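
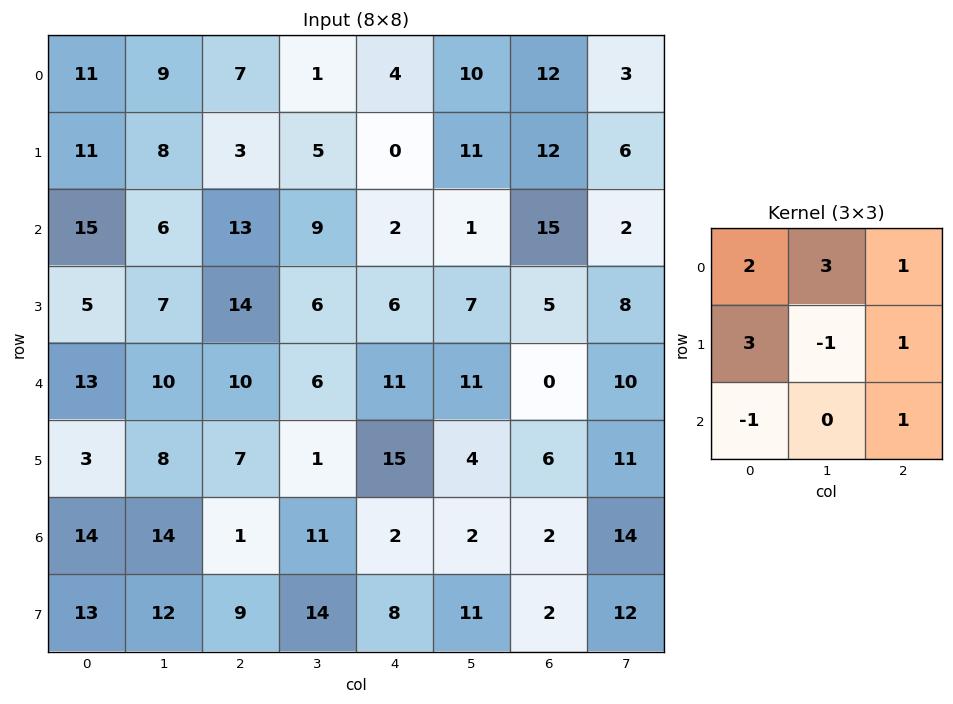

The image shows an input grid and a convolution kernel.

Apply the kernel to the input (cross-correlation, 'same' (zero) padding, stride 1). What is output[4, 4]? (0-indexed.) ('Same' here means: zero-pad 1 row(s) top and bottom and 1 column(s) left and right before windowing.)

58

The receptive field on the zero-padded input at this output position is [6 6 7 / 6 11 11 / 1 15 4]. Elementwise product with the kernel and sum: 6·2 + 6·3 + 7·1 + 6·3 + 11·-1 + 11·1 + 1·-1 + 4·1.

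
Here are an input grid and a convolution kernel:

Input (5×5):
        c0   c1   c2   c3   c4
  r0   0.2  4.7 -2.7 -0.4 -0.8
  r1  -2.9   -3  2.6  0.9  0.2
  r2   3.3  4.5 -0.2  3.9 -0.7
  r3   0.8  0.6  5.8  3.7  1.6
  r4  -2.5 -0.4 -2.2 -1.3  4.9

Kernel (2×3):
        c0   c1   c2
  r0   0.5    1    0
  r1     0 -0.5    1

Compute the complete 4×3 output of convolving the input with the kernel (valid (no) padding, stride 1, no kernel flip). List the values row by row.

Output[0,0]: The receptive field on the input at this output position is [0.2 4.7 -2.7 / -2.9 -3 2.6]. Elementwise product with the kernel and sum: 0.2·0.5 + 4.7·1 + -3·-0.5 + 2.6·1.
Output[0,1]: The receptive field on the input at this output position is [4.7 -2.7 -0.4 / -3 2.6 0.9]. Elementwise product with the kernel and sum: 4.7·0.5 + -2.7·1 + 2.6·-0.5 + 0.9·1.

8.9 -0.75 -2
-6.9 5.1 -0.45
11.65 2.85 3.55
-1 5.9 12.15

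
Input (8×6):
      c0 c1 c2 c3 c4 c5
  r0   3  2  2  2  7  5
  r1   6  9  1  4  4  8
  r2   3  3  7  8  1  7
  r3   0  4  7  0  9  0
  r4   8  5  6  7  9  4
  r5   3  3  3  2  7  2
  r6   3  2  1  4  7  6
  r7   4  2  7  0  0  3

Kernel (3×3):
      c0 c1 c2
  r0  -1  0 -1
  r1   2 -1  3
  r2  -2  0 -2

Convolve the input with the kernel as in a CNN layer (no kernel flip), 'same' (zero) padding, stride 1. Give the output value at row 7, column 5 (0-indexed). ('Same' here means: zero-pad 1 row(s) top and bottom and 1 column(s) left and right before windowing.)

-10

The receptive field on the zero-padded input at this output position is [7 6 0 / 0 3 0 / 0 0 0]. Elementwise product with the kernel and sum: 7·-1 + 0·-1 + 0·2 + 3·-1 + 0·3 + 0·-2 + 0·-2.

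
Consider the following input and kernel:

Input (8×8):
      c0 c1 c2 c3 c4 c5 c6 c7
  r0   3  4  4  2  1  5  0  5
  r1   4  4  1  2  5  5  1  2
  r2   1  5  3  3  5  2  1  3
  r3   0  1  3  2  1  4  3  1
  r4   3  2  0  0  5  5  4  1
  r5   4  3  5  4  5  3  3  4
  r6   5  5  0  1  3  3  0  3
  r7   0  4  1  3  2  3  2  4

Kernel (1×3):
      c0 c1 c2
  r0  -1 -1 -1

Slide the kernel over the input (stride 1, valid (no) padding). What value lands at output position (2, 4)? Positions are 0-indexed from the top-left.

-8

The receptive field on the input at this output position is [5 2 1]. Elementwise product with the kernel and sum: 5·-1 + 2·-1 + 1·-1.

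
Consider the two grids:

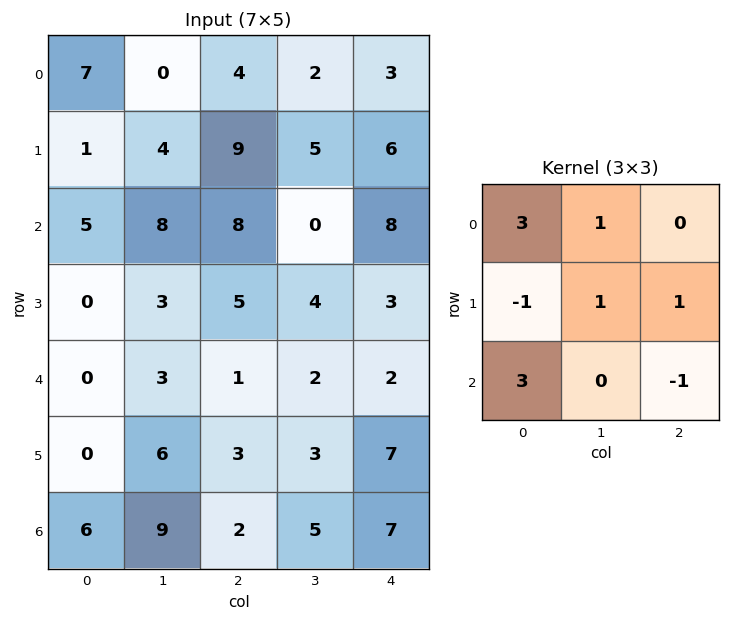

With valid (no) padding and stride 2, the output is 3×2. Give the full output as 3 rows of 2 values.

40 32
30 27
28 11

Output[0,0]: The receptive field on the input at this output position is [7 0 4 / 1 4 9 / 5 8 8]. Elementwise product with the kernel and sum: 7·3 + 0·1 + 1·-1 + 4·1 + 9·1 + 5·3 + 8·-1.
Output[0,1]: The receptive field on the input at this output position is [4 2 3 / 9 5 6 / 8 0 8]. Elementwise product with the kernel and sum: 4·3 + 2·1 + 9·-1 + 5·1 + 6·1 + 8·3 + 8·-1.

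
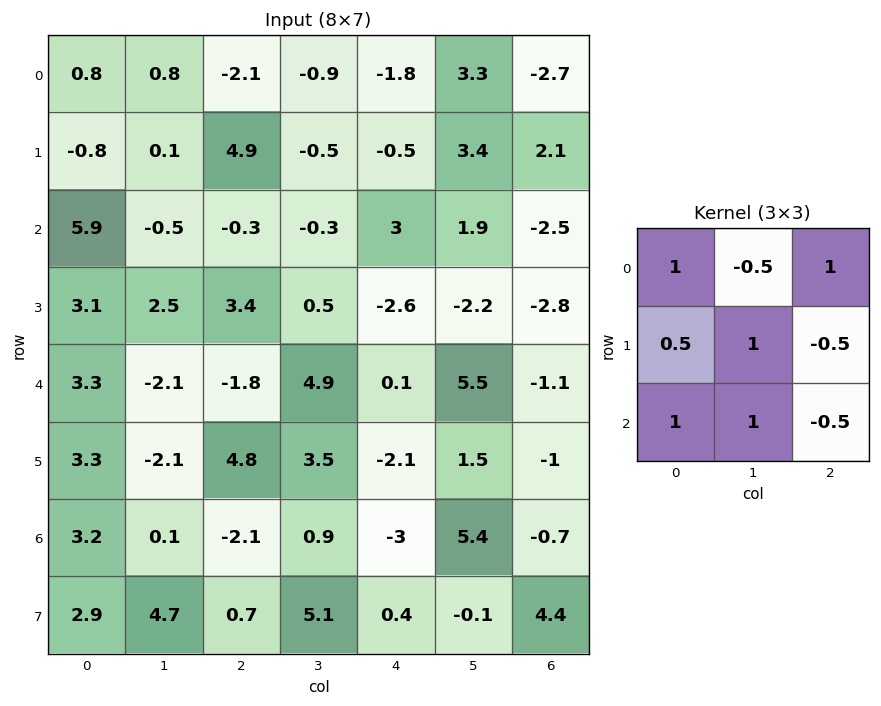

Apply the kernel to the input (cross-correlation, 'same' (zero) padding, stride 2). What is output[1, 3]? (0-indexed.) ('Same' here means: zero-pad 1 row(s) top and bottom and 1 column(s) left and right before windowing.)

The receptive field on the zero-padded input at this output position is [3.4 2.1 0 / 1.9 -2.5 0 / -2.2 -2.8 0]. Elementwise product with the kernel and sum: 3.4·1 + 2.1·-0.5 + 0·1 + 1.9·0.5 + -2.5·1 + 0·-0.5 + -2.2·1 + -2.8·1 + 0·-0.5.

-4.2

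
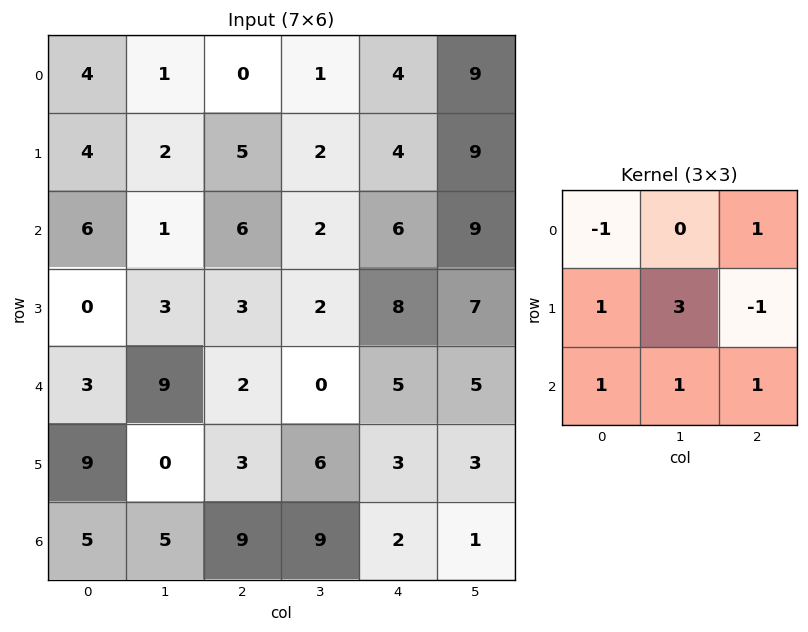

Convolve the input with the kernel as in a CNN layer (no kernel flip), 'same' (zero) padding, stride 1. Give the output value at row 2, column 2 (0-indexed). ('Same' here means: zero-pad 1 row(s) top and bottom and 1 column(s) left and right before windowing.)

25

The receptive field on the zero-padded input at this output position is [2 5 2 / 1 6 2 / 3 3 2]. Elementwise product with the kernel and sum: 2·-1 + 2·1 + 1·1 + 6·3 + 2·-1 + 3·1 + 3·1 + 2·1.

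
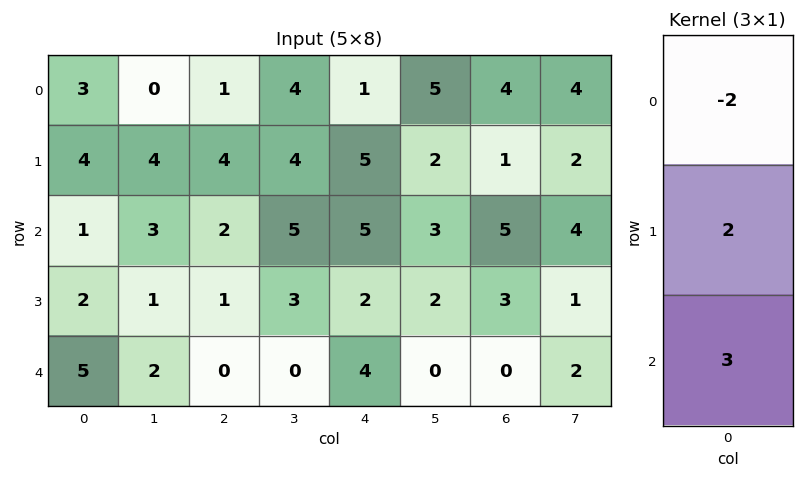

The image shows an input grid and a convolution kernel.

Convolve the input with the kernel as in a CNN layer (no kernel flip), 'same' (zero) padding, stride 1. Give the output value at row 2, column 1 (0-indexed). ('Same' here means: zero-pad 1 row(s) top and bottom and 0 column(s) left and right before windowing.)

1

The receptive field on the zero-padded input at this output position is [4 / 3 / 1]. Elementwise product with the kernel and sum: 4·-2 + 3·2 + 1·3.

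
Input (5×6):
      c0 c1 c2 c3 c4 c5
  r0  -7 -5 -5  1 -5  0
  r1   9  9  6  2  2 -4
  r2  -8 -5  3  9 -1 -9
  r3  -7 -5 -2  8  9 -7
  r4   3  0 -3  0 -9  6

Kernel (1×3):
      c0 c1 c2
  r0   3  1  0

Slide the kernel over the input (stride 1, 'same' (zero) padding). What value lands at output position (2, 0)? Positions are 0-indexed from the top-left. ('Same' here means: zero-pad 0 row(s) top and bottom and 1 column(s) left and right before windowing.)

-8

The receptive field on the zero-padded input at this output position is [0 -8 -5]. Elementwise product with the kernel and sum: 0·3 + -8·1.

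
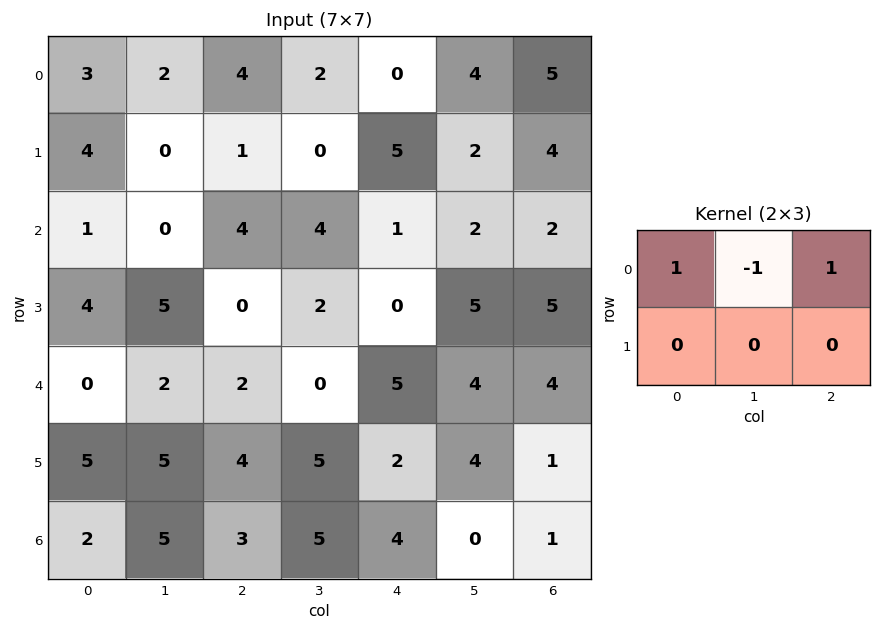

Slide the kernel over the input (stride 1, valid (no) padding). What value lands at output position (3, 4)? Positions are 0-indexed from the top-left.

0

The receptive field on the input at this output position is [0 5 5 / 5 4 4]. Elementwise product with the kernel and sum: 0·1 + 5·-1 + 5·1.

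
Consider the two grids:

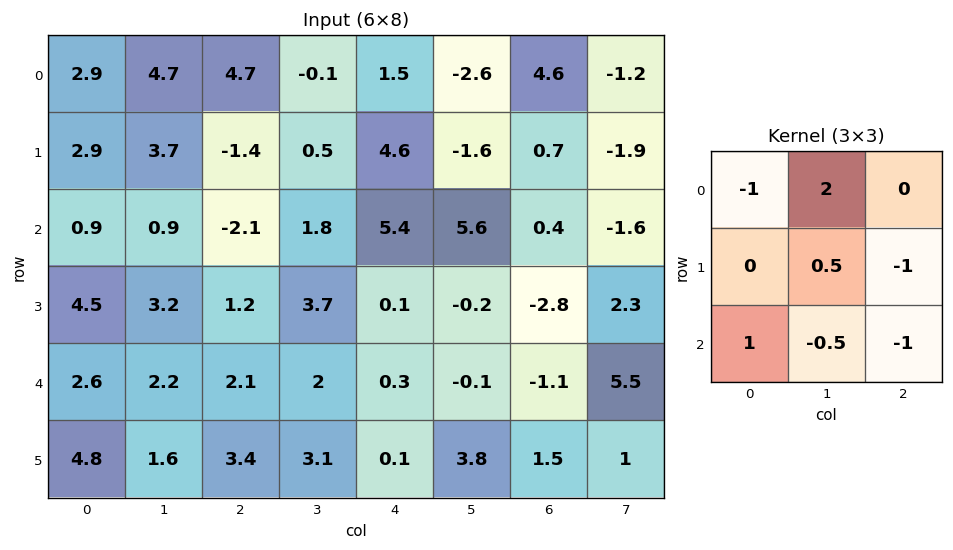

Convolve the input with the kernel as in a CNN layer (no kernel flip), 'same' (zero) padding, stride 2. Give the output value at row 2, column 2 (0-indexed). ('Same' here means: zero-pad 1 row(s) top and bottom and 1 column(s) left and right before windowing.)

-4

The receptive field on the zero-padded input at this output position is [3.7 0.1 -0.2 / 2 0.3 -0.1 / 3.1 0.1 3.8]. Elementwise product with the kernel and sum: 3.7·-1 + 0.1·2 + 0.3·0.5 + -0.1·-1 + 3.1·1 + 0.1·-0.5 + 3.8·-1.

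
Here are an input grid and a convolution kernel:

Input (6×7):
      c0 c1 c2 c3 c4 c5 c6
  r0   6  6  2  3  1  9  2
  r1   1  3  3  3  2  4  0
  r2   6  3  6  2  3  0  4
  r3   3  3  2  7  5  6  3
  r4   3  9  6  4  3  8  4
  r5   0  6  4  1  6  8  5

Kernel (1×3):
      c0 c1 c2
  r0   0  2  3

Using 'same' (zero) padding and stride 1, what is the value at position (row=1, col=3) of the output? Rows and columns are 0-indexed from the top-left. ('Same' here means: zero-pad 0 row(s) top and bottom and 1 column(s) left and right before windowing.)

12

The receptive field on the zero-padded input at this output position is [3 3 2]. Elementwise product with the kernel and sum: 3·2 + 2·3.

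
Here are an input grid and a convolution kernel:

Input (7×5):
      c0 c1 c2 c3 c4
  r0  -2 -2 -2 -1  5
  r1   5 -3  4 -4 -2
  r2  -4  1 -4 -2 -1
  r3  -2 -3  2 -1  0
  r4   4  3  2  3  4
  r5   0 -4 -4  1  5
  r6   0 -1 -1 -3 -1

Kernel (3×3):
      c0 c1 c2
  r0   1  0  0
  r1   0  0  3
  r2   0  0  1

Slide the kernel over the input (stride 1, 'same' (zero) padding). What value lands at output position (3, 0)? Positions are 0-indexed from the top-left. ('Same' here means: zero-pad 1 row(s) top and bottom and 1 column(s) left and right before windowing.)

The receptive field on the zero-padded input at this output position is [0 -4 1 / 0 -2 -3 / 0 4 3]. Elementwise product with the kernel and sum: 0·1 + -3·3 + 3·1.

-6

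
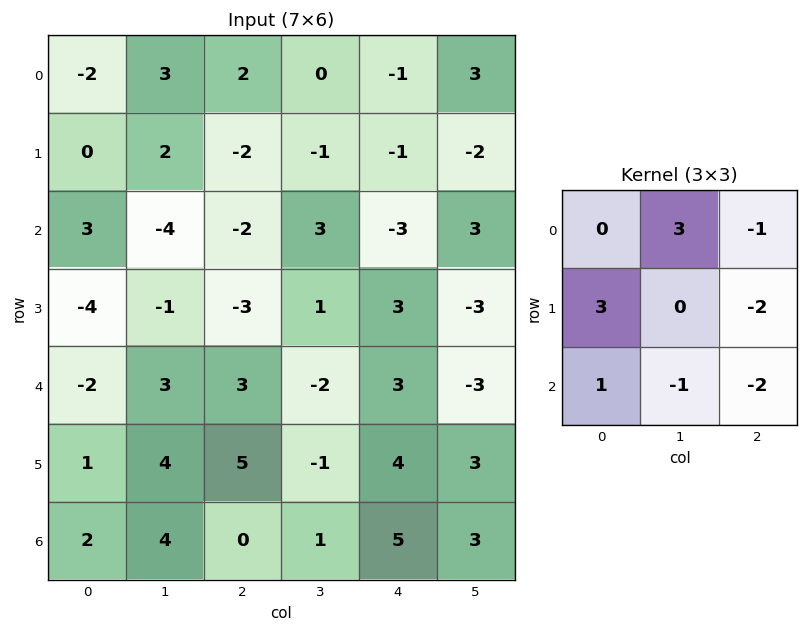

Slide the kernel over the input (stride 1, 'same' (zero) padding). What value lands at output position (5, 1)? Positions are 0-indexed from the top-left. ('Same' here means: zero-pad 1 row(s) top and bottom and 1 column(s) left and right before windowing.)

-3

The receptive field on the zero-padded input at this output position is [-2 3 3 / 1 4 5 / 2 4 0]. Elementwise product with the kernel and sum: 3·3 + 3·-1 + 1·3 + 5·-2 + 2·1 + 4·-1 + 0·-2.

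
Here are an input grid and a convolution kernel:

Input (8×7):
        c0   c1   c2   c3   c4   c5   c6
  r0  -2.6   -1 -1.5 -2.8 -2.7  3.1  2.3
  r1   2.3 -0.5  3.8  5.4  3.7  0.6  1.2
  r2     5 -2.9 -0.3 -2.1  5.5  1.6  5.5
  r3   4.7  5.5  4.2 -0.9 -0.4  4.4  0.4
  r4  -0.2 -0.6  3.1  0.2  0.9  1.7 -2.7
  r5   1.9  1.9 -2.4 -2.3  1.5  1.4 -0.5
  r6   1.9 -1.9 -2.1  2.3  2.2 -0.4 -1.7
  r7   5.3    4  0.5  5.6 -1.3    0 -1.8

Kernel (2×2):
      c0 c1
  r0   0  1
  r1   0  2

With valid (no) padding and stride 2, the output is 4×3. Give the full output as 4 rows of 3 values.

-2 8 4.3
8.1 -3.9 10.4
3.2 -4.4 4.5
6.1 13.5 -0.4

Output[0,0]: The receptive field on the input at this output position is [-2.6 -1 / 2.3 -0.5]. Elementwise product with the kernel and sum: -1·1 + -0.5·2.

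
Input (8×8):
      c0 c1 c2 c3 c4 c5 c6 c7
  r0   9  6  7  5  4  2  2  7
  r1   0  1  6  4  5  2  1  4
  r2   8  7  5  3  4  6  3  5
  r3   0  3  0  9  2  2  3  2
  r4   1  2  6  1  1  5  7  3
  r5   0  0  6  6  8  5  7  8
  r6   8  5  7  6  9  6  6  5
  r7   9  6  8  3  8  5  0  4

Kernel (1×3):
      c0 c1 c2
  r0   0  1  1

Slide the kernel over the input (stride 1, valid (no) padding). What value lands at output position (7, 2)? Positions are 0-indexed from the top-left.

11

The receptive field on the input at this output position is [8 3 8]. Elementwise product with the kernel and sum: 3·1 + 8·1.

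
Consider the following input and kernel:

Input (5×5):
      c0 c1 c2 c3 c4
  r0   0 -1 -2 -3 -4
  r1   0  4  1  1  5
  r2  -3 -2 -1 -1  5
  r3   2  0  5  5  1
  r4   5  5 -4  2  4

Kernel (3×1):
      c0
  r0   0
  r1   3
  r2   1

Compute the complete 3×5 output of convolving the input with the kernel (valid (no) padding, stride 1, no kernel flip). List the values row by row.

Output[0,0]: The receptive field on the input at this output position is [0 / 0 / -3]. Elementwise product with the kernel and sum: 0·3 + -3·1.
Output[0,1]: The receptive field on the input at this output position is [-1 / 4 / -2]. Elementwise product with the kernel and sum: 4·3 + -2·1.

-3 10 2 2 20
-7 -6 2 2 16
11 5 11 17 7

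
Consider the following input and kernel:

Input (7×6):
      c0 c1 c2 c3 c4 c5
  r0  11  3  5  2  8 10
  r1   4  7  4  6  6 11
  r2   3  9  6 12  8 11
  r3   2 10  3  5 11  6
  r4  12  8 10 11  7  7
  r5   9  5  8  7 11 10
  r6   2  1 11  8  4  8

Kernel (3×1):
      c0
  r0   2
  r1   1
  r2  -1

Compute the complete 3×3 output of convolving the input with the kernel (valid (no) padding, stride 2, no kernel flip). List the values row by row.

Output[0,0]: The receptive field on the input at this output position is [11 / 4 / 3]. Elementwise product with the kernel and sum: 11·2 + 4·1 + 3·-1.
Output[0,1]: The receptive field on the input at this output position is [5 / 4 / 6]. Elementwise product with the kernel and sum: 5·2 + 4·1 + 6·-1.

23 8 14
-4 5 20
31 17 21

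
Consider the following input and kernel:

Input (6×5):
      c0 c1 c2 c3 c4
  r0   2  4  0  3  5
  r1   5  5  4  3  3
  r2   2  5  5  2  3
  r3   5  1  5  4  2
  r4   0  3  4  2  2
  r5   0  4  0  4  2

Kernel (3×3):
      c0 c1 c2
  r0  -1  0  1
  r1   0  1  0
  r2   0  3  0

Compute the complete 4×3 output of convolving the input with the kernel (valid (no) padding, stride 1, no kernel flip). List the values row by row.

Output[0,0]: The receptive field on the input at this output position is [2 4 0 / 5 5 4 / 2 5 5]. Elementwise product with the kernel and sum: 2·-1 + 0·1 + 5·1 + 5·3.

18 18 14
7 18 13
13 14 8
15 7 11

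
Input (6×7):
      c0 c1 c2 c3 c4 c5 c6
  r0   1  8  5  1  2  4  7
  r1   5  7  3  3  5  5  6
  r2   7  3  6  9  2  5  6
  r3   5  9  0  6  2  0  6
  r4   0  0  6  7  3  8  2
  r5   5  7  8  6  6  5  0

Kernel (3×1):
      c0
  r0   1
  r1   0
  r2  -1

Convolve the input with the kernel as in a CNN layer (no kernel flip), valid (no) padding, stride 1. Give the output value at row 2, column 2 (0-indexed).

0

The receptive field on the input at this output position is [6 / 0 / 6]. Elementwise product with the kernel and sum: 6·1 + 6·-1.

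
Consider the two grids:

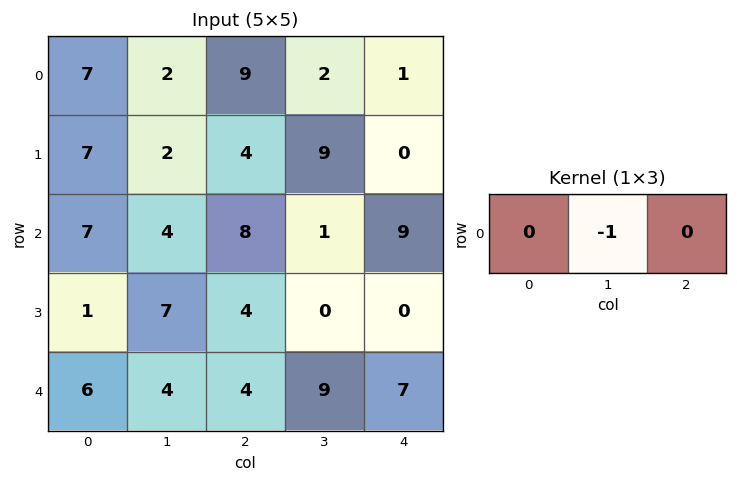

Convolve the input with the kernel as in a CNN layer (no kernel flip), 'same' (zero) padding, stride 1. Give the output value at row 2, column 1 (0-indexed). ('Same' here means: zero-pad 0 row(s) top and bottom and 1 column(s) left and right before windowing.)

The receptive field on the zero-padded input at this output position is [7 4 8]. Elementwise product with the kernel and sum: 4·-1.

-4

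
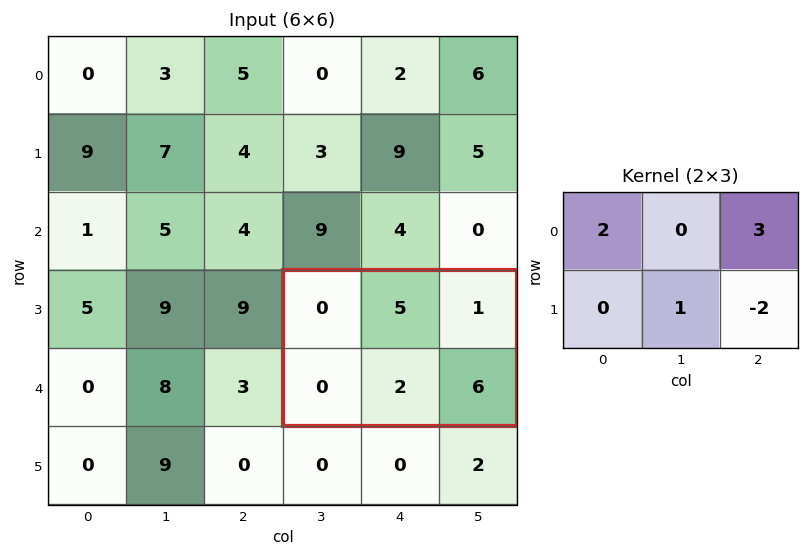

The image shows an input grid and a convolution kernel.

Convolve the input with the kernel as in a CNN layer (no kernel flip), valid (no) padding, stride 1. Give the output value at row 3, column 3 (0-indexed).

The receptive field on the input at this output position is [0 5 1 / 0 2 6]. Elementwise product with the kernel and sum: 0·2 + 1·3 + 2·1 + 6·-2.

-7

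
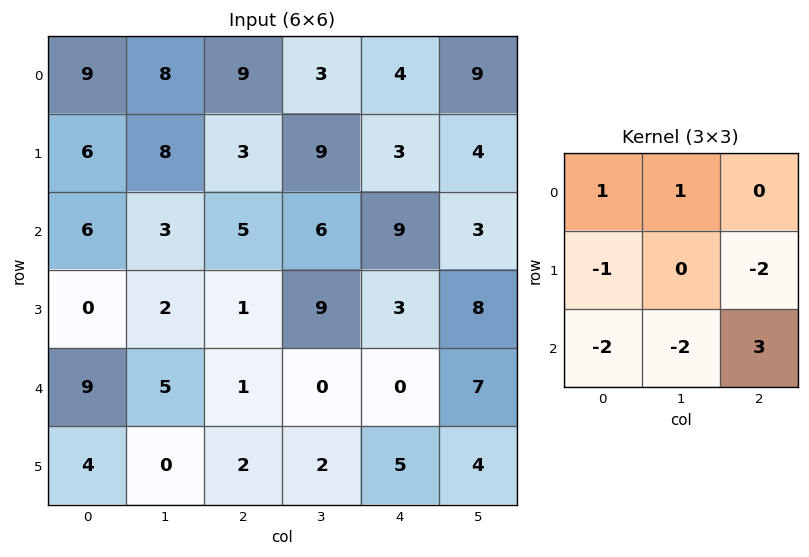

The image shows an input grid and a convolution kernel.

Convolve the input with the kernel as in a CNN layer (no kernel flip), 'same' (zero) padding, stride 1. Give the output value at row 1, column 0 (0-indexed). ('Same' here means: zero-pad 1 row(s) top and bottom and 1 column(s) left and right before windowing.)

-10

The receptive field on the zero-padded input at this output position is [0 9 8 / 0 6 8 / 0 6 3]. Elementwise product with the kernel and sum: 0·1 + 9·1 + 0·-1 + 8·-2 + 0·-2 + 6·-2 + 3·3.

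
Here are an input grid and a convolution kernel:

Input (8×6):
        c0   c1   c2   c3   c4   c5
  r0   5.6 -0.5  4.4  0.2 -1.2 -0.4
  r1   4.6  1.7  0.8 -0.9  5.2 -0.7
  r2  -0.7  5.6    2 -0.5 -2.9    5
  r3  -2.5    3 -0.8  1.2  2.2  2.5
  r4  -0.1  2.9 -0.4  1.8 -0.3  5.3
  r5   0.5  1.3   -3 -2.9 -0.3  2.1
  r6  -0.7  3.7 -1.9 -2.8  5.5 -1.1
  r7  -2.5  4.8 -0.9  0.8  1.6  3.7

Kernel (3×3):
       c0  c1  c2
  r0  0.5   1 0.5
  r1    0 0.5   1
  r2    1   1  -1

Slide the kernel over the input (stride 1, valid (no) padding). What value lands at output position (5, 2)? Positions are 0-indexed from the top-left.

-2.15

The receptive field on the input at this output position is [-3 -2.9 -0.3 / -1.9 -2.8 5.5 / -0.9 0.8 1.6]. Elementwise product with the kernel and sum: -3·0.5 + -2.9·1 + -0.3·0.5 + -2.8·0.5 + 5.5·1 + -0.9·1 + 0.8·1 + 1.6·-1.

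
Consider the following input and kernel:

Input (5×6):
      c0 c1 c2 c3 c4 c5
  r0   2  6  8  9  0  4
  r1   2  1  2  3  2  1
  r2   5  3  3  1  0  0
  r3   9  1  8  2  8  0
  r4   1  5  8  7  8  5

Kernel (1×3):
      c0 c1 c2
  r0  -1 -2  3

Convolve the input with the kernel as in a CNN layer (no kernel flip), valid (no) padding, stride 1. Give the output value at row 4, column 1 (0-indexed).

The receptive field on the input at this output position is [5 8 7]. Elementwise product with the kernel and sum: 5·-1 + 8·-2 + 7·3.

0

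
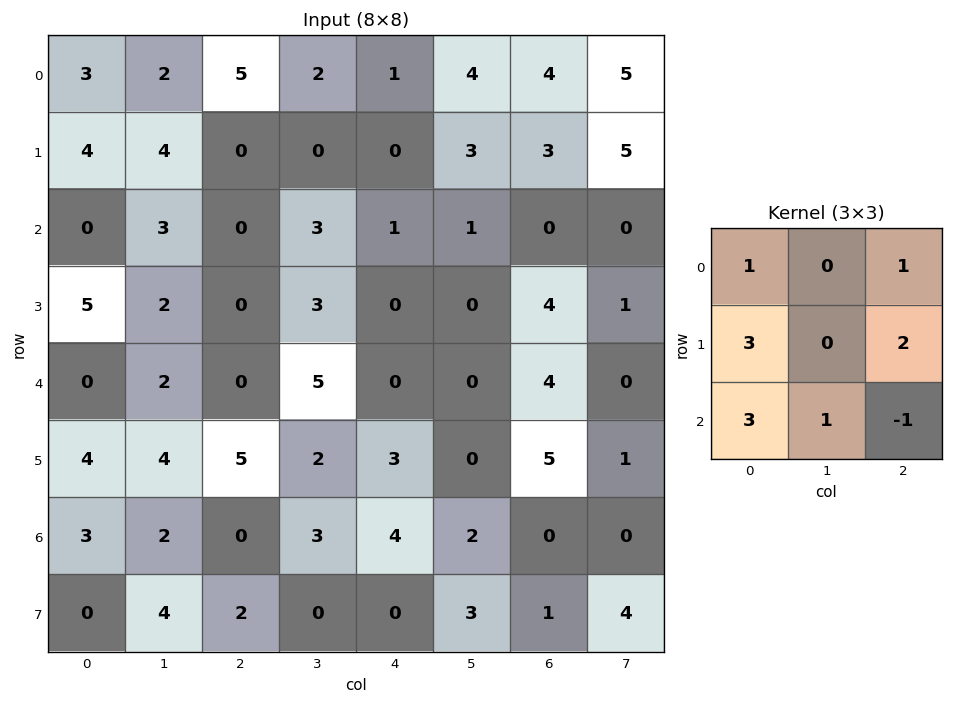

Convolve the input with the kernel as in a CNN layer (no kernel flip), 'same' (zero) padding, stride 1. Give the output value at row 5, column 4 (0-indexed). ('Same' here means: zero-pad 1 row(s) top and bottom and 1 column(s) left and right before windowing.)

The receptive field on the zero-padded input at this output position is [5 0 0 / 2 3 0 / 3 4 2]. Elementwise product with the kernel and sum: 5·1 + 0·1 + 2·3 + 0·2 + 3·3 + 4·1 + 2·-1.

22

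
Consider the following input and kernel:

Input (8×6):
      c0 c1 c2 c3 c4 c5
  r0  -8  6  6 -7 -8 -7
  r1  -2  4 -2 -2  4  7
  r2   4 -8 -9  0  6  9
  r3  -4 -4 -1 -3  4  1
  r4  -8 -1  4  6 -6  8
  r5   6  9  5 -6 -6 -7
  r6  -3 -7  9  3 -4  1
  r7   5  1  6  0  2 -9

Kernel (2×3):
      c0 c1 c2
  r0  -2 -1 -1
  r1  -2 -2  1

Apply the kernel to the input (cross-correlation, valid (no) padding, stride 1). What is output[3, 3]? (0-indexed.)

The receptive field on the input at this output position is [-3 4 1 / 6 -6 8]. Elementwise product with the kernel and sum: -3·-2 + 4·-1 + 1·-1 + 6·-2 + -6·-2 + 8·1.

9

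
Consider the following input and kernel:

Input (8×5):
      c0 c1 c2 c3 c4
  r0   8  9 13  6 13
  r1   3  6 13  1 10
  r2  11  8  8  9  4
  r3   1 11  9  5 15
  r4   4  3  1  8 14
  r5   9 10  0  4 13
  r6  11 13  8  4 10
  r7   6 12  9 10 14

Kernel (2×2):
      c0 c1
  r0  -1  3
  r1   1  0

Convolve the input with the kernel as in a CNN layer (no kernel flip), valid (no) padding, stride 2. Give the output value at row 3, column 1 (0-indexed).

The receptive field on the input at this output position is [8 4 / 9 10]. Elementwise product with the kernel and sum: 8·-1 + 4·3 + 9·1.

13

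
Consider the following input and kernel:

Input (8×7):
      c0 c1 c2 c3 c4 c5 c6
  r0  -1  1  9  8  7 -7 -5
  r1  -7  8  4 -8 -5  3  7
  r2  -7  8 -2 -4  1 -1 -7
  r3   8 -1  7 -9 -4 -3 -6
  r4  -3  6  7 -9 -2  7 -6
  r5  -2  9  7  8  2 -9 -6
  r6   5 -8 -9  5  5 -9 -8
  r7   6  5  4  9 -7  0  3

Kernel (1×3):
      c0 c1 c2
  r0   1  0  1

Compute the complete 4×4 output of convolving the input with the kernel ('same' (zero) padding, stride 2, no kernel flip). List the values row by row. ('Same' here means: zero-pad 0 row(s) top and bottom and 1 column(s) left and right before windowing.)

1 9 1 -7
8 4 -5 -1
6 -3 -2 7
-8 -3 -4 -9

Output[0,0]: The receptive field on the zero-padded input at this output position is [0 -1 1]. Elementwise product with the kernel and sum: 0·1 + 1·1.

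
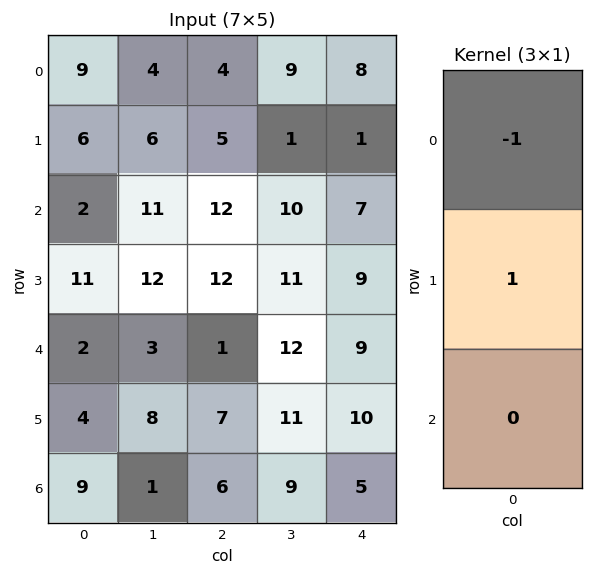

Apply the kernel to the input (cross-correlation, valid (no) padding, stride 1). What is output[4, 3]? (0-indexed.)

The receptive field on the input at this output position is [12 / 11 / 9]. Elementwise product with the kernel and sum: 12·-1 + 11·1.

-1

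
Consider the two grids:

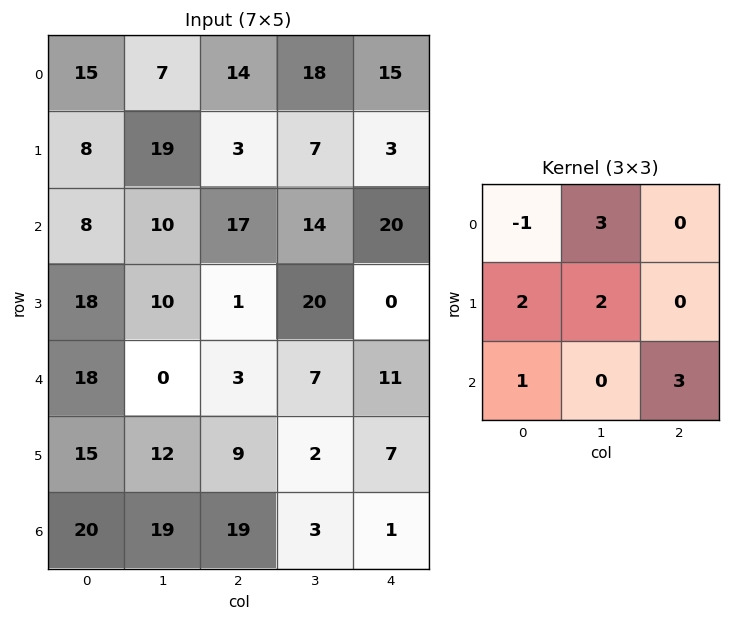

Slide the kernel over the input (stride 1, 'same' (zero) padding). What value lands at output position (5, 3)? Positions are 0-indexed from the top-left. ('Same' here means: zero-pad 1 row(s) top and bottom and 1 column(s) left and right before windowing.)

The receptive field on the zero-padded input at this output position is [3 7 11 / 9 2 7 / 19 3 1]. Elementwise product with the kernel and sum: 3·-1 + 7·3 + 9·2 + 2·2 + 19·1 + 1·3.

62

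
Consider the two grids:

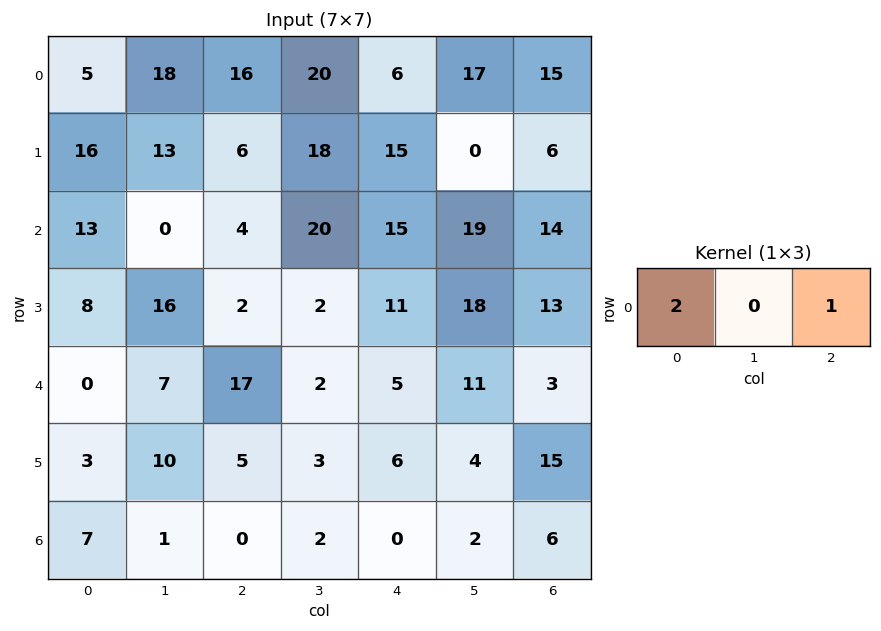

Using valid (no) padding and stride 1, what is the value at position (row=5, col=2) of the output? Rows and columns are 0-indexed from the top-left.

The receptive field on the input at this output position is [5 3 6]. Elementwise product with the kernel and sum: 5·2 + 6·1.

16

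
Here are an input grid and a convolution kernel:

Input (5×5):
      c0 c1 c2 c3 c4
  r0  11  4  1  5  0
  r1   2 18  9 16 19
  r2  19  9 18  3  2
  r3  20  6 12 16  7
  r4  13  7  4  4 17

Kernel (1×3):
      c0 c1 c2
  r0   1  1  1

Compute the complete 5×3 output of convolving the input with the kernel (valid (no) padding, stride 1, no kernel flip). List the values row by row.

Output[0,0]: The receptive field on the input at this output position is [11 4 1]. Elementwise product with the kernel and sum: 11·1 + 4·1 + 1·1.

16 10 6
29 43 44
46 30 23
38 34 35
24 15 25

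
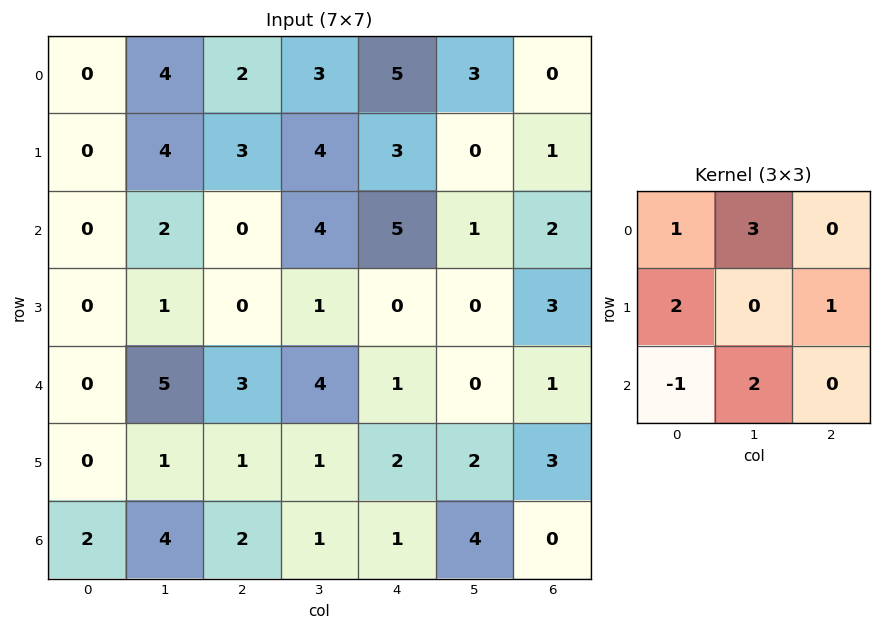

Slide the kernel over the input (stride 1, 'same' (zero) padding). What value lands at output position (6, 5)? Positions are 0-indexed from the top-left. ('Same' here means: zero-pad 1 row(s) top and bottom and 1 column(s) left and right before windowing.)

10

The receptive field on the zero-padded input at this output position is [2 2 3 / 1 4 0 / 0 0 0]. Elementwise product with the kernel and sum: 2·1 + 2·3 + 1·2 + 0·1 + 0·-1 + 0·2.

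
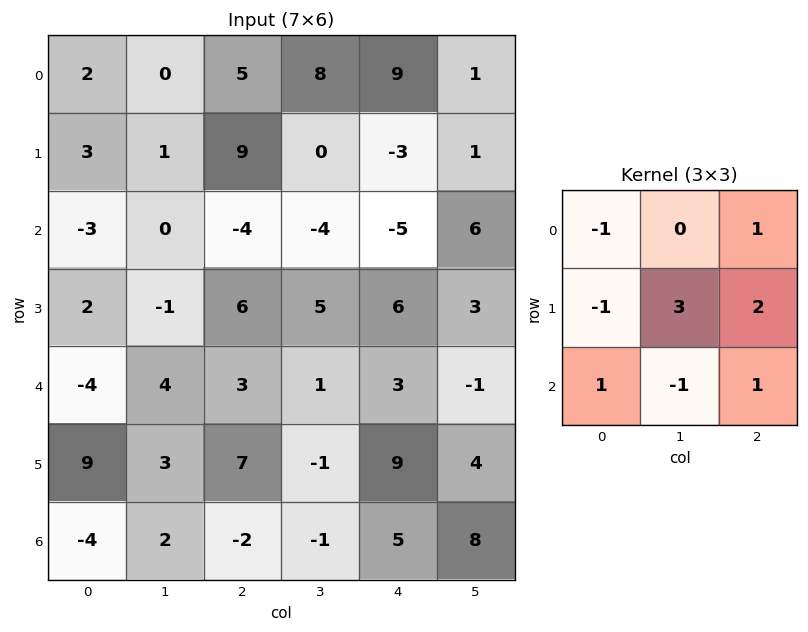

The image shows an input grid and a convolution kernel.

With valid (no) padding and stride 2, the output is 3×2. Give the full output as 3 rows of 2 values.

14 -16
1 25
13 12

Output[0,0]: The receptive field on the input at this output position is [2 0 5 / 3 1 9 / -3 0 -4]. Elementwise product with the kernel and sum: 2·-1 + 5·1 + 3·-1 + 1·3 + 9·2 + -3·1 + 0·-1 + -4·1.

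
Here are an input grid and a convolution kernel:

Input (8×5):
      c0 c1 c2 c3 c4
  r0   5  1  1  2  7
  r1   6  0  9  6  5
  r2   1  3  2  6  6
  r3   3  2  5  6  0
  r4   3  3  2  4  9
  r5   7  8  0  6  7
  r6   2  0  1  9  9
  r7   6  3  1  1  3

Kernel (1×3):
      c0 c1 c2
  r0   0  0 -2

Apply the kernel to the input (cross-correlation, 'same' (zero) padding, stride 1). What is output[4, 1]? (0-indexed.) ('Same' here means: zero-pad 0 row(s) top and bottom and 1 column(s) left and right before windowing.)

-4

The receptive field on the zero-padded input at this output position is [3 3 2]. Elementwise product with the kernel and sum: 2·-2.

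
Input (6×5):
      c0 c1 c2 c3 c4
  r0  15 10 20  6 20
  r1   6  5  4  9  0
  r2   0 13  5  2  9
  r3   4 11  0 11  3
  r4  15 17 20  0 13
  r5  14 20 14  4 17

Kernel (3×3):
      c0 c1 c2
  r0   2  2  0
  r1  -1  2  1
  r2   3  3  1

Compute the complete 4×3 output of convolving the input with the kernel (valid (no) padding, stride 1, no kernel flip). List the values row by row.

Output[0,0]: The receptive field on the input at this output position is [15 10 20 / 6 5 4 / 0 13 5]. Elementwise product with the kernel and sum: 15·2 + 10·2 + 6·-1 + 5·2 + 4·1 + 0·3 + 13·3 + 5·1.

102 128 96
98 61 70
160 147 112
185 151 86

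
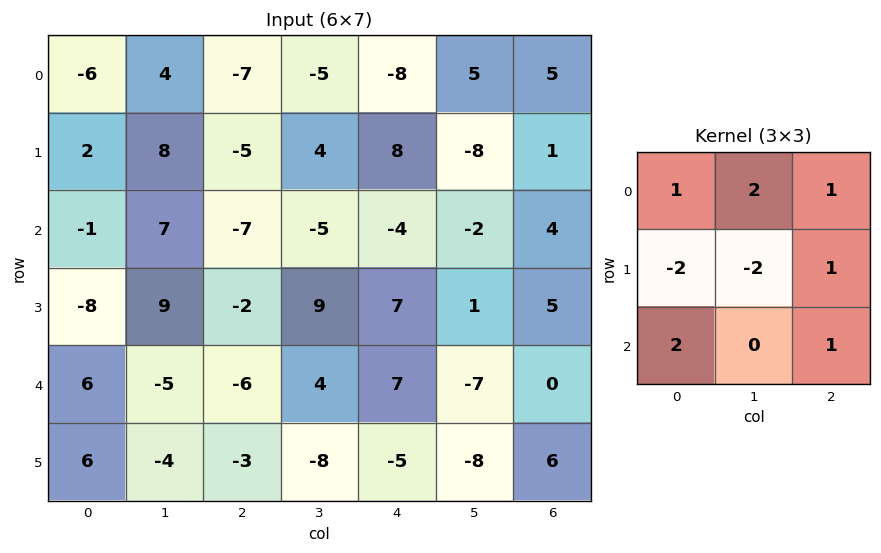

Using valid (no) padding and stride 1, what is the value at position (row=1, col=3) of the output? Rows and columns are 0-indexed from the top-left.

The receptive field on the input at this output position is [4 8 -8 / -5 -4 -2 / 9 7 1]. Elementwise product with the kernel and sum: 4·1 + 8·2 + -8·1 + -5·-2 + -4·-2 + -2·1 + 9·2 + 1·1.

47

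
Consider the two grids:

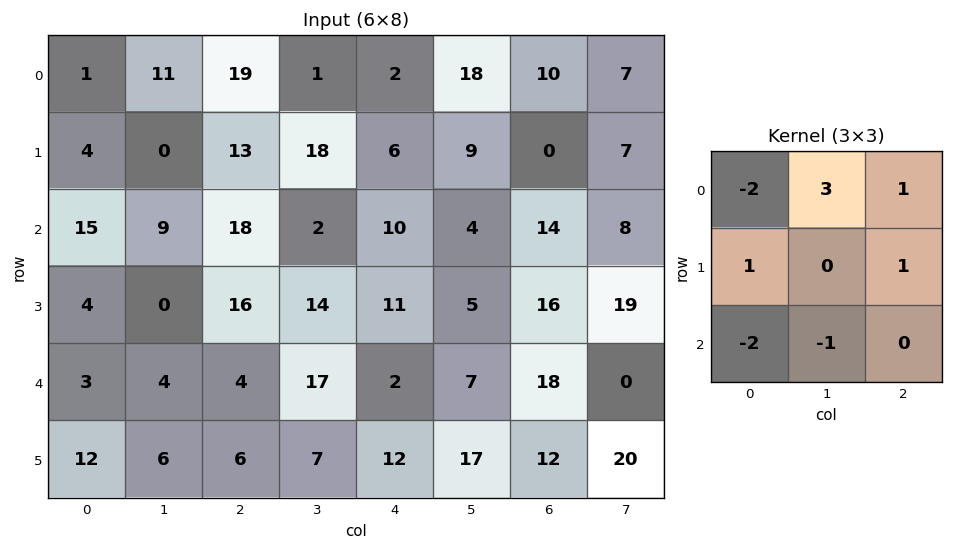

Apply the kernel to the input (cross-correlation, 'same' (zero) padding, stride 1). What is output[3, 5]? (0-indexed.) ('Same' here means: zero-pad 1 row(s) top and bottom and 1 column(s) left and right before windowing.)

22

The receptive field on the zero-padded input at this output position is [10 4 14 / 11 5 16 / 2 7 18]. Elementwise product with the kernel and sum: 10·-2 + 4·3 + 14·1 + 11·1 + 16·1 + 2·-2 + 7·-1.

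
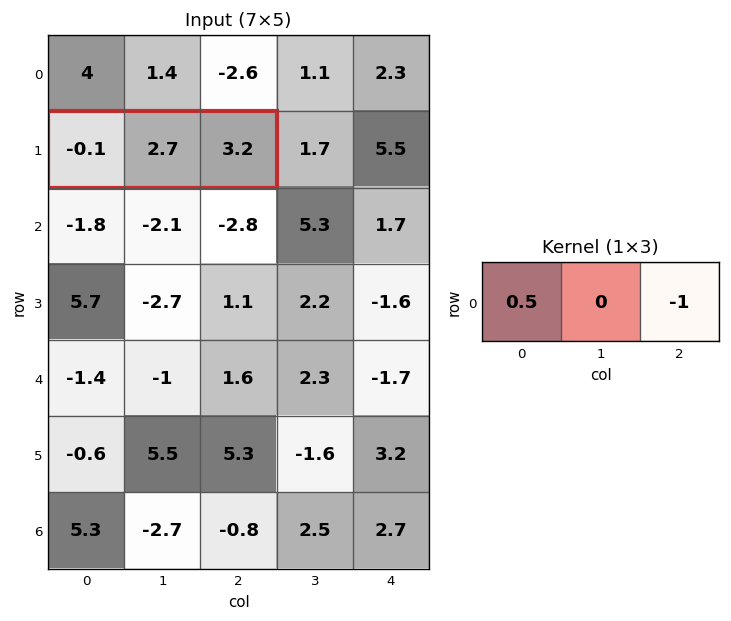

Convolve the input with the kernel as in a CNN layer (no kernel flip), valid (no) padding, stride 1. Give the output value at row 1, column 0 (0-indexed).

-3.25

The receptive field on the input at this output position is [-0.1 2.7 3.2]. Elementwise product with the kernel and sum: -0.1·0.5 + 3.2·-1.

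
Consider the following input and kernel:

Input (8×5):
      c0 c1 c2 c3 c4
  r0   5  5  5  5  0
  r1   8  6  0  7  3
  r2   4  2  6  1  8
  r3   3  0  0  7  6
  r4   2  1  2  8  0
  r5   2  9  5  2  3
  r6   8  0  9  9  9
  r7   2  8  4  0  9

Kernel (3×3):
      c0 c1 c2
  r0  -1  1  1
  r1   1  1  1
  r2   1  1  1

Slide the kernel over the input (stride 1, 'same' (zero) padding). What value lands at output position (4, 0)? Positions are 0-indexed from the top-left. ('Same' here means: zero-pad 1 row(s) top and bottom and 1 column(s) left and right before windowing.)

The receptive field on the zero-padded input at this output position is [0 3 0 / 0 2 1 / 0 2 9]. Elementwise product with the kernel and sum: 0·-1 + 3·1 + 0·1 + 0·1 + 2·1 + 1·1 + 0·1 + 2·1 + 9·1.

17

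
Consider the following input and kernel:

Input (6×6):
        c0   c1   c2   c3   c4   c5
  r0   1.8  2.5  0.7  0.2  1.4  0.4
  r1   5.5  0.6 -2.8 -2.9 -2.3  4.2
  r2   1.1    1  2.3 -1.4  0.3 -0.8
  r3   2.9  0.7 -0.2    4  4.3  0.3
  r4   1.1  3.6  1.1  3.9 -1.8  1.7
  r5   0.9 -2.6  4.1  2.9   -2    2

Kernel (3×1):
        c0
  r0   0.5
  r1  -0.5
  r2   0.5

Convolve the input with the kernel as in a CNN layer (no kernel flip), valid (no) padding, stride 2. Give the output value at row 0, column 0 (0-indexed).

-1.3

The receptive field on the input at this output position is [1.8 / 5.5 / 1.1]. Elementwise product with the kernel and sum: 1.8·0.5 + 5.5·-0.5 + 1.1·0.5.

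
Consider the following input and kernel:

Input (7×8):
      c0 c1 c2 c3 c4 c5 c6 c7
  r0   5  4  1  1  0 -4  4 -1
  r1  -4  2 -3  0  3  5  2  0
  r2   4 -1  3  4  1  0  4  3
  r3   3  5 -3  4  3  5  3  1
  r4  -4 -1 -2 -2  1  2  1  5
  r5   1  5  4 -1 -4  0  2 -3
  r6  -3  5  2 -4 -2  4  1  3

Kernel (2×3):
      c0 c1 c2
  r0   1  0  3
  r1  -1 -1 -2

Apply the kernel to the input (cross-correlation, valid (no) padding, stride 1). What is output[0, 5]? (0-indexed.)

-14

The receptive field on the input at this output position is [-4 4 -1 / 5 2 0]. Elementwise product with the kernel and sum: -4·1 + -1·3 + 5·-1 + 2·-1 + 0·-2.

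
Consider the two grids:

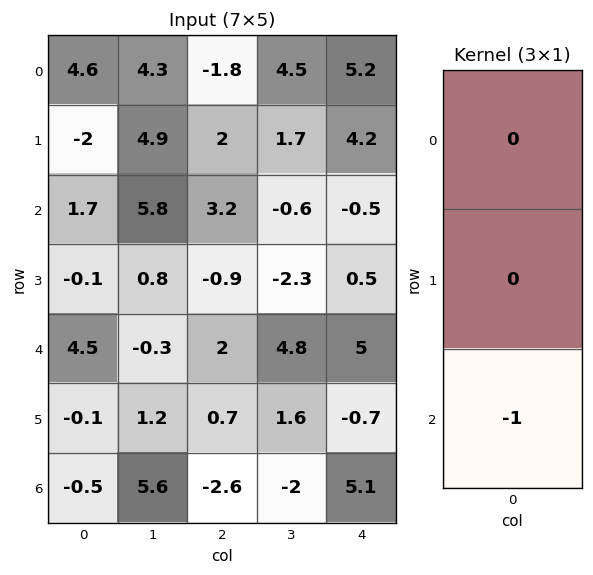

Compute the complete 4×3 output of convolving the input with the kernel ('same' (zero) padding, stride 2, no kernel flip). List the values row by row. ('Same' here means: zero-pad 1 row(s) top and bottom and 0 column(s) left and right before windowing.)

2 -2 -4.2
0.1 0.9 -0.5
0.1 -0.7 0.7
0 0 0

Output[0,0]: The receptive field on the zero-padded input at this output position is [0 / 4.6 / -2]. Elementwise product with the kernel and sum: -2·-1.
Output[0,1]: The receptive field on the zero-padded input at this output position is [0 / -1.8 / 2]. Elementwise product with the kernel and sum: 2·-1.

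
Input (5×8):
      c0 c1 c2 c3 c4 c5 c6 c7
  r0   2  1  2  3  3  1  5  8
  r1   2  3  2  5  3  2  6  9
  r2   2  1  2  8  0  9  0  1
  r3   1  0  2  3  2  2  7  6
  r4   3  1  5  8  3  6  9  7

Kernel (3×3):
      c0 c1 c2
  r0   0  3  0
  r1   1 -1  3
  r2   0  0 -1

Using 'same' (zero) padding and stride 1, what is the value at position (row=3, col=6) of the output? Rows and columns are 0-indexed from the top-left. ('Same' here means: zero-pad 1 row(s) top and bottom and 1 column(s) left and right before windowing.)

6

The receptive field on the zero-padded input at this output position is [9 0 1 / 2 7 6 / 6 9 7]. Elementwise product with the kernel and sum: 0·3 + 2·1 + 7·-1 + 6·3 + 7·-1.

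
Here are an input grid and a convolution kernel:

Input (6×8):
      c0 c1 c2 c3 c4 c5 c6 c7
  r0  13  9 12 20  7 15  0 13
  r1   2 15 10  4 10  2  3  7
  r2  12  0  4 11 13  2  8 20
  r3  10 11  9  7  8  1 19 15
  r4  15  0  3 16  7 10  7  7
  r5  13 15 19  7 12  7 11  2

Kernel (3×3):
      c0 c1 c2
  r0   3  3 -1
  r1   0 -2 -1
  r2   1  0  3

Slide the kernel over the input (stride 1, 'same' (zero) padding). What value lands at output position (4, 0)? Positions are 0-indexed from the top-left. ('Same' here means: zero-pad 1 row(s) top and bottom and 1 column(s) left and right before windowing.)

The receptive field on the zero-padded input at this output position is [0 10 11 / 0 15 0 / 0 13 15]. Elementwise product with the kernel and sum: 0·3 + 10·3 + 11·-1 + 15·-2 + 0·-1 + 0·1 + 15·3.

34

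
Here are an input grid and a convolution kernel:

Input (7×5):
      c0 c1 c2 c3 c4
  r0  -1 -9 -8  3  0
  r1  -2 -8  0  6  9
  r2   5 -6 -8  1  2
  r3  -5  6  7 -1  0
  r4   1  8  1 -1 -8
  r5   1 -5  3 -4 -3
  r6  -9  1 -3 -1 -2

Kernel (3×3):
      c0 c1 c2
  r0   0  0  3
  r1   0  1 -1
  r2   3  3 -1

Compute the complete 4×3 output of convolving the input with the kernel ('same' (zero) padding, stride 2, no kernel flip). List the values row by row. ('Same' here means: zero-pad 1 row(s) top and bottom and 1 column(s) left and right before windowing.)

10 -41 45
-34 49 -1
19 -3 -29
-25 -14 -2

Output[0,0]: The receptive field on the zero-padded input at this output position is [0 0 0 / 0 -1 -9 / 0 -2 -8]. Elementwise product with the kernel and sum: 0·3 + -1·1 + -9·-1 + 0·3 + -2·3 + -8·-1.
Output[0,1]: The receptive field on the zero-padded input at this output position is [0 0 0 / -9 -8 3 / -8 0 6]. Elementwise product with the kernel and sum: 0·3 + -8·1 + 3·-1 + -8·3 + 0·3 + 6·-1.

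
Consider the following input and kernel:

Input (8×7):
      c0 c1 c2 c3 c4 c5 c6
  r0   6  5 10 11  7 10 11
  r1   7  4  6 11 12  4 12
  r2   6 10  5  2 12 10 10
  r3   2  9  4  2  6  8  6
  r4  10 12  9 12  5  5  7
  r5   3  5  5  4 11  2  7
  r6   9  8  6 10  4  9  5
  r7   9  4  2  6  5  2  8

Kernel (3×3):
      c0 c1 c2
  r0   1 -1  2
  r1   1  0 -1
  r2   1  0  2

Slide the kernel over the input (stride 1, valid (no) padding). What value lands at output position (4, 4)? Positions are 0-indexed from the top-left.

32

The receptive field on the input at this output position is [5 5 7 / 11 2 7 / 4 9 5]. Elementwise product with the kernel and sum: 5·1 + 5·-1 + 7·2 + 11·1 + 7·-1 + 4·1 + 5·2.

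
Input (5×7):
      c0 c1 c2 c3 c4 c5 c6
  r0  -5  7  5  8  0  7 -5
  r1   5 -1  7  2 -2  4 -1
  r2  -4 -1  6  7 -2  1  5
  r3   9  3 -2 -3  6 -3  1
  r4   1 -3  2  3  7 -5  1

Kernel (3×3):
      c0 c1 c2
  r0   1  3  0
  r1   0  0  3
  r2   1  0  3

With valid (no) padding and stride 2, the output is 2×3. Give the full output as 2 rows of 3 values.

Output[0,0]: The receptive field on the input at this output position is [-5 7 5 / 5 -1 7 / -4 -1 6]. Elementwise product with the kernel and sum: -5·1 + 7·3 + 7·3 + -4·1 + 6·3.
Output[0,1]: The receptive field on the input at this output position is [5 8 0 / 7 2 -2 / 6 7 -2]. Elementwise product with the kernel and sum: 5·1 + 8·3 + -2·3 + 6·1 + -2·3.

51 23 31
-6 68 14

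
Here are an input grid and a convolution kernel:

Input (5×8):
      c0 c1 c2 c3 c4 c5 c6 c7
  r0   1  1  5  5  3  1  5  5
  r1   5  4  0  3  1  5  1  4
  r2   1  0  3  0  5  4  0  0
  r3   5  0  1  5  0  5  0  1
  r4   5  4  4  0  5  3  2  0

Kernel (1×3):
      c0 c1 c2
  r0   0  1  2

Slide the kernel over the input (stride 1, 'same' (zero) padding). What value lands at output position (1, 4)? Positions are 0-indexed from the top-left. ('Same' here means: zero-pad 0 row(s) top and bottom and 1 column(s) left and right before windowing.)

The receptive field on the zero-padded input at this output position is [3 1 5]. Elementwise product with the kernel and sum: 1·1 + 5·2.

11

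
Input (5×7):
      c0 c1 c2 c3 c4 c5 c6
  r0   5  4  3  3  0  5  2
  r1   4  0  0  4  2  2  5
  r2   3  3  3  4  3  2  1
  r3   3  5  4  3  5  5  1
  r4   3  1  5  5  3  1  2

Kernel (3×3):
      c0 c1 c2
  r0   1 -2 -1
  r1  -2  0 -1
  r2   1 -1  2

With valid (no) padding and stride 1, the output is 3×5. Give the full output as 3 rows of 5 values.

-8 -1 0 -7 -18
1 -7 -8 -4 -12
-4 -14 -15 -11 -7

Output[0,0]: The receptive field on the input at this output position is [5 4 3 / 4 0 0 / 3 3 3]. Elementwise product with the kernel and sum: 5·1 + 4·-2 + 3·-1 + 4·-2 + 0·-1 + 3·1 + 3·-1 + 3·2.
Output[0,1]: The receptive field on the input at this output position is [4 3 3 / 0 0 4 / 3 3 4]. Elementwise product with the kernel and sum: 4·1 + 3·-2 + 3·-1 + 0·-2 + 4·-1 + 3·1 + 3·-1 + 4·2.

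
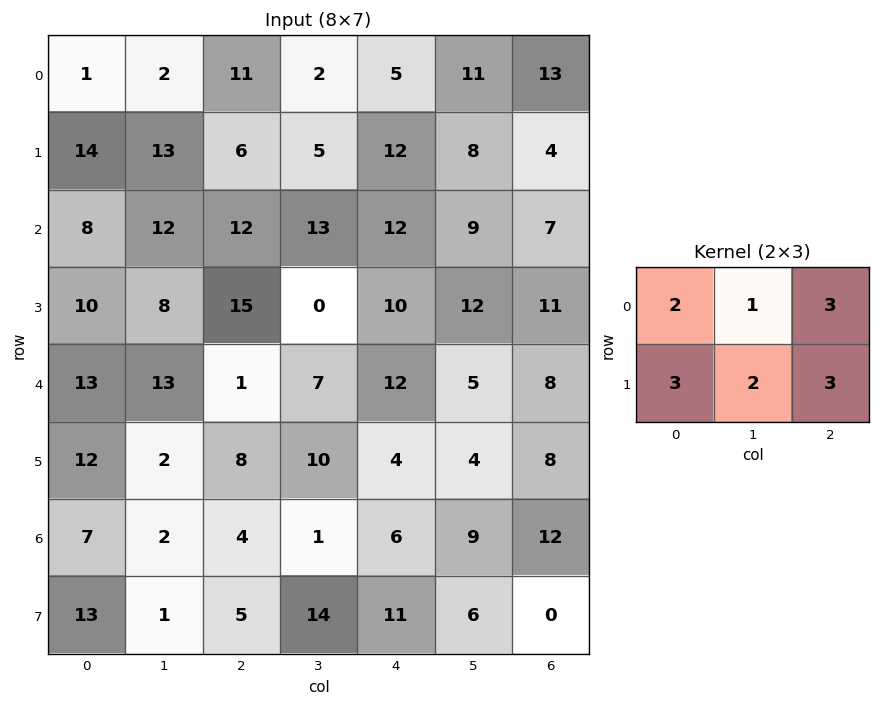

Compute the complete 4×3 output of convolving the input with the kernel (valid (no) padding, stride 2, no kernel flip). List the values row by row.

123 103 124
155 148 141
106 101 97
84 103 102

Output[0,0]: The receptive field on the input at this output position is [1 2 11 / 14 13 6]. Elementwise product with the kernel and sum: 1·2 + 2·1 + 11·3 + 14·3 + 13·2 + 6·3.
Output[0,1]: The receptive field on the input at this output position is [11 2 5 / 6 5 12]. Elementwise product with the kernel and sum: 11·2 + 2·1 + 5·3 + 6·3 + 5·2 + 12·3.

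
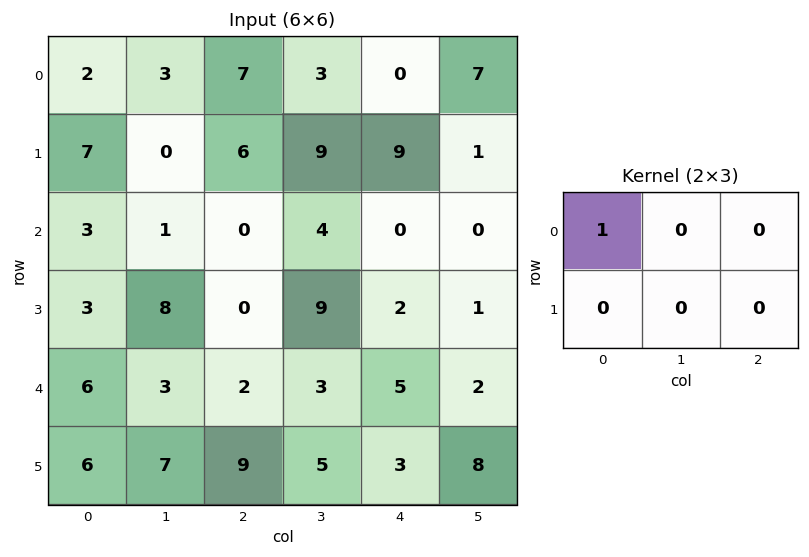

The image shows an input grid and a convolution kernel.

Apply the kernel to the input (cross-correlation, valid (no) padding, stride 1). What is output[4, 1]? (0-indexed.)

3

The receptive field on the input at this output position is [3 2 3 / 7 9 5]. Elementwise product with the kernel and sum: 3·1.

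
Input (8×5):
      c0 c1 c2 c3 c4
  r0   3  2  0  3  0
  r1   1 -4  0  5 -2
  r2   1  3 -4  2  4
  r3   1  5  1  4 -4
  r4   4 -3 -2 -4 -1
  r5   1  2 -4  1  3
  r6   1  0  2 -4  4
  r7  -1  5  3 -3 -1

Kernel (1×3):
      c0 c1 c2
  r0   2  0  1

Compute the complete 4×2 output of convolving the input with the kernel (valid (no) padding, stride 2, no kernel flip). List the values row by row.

Output[0,0]: The receptive field on the input at this output position is [3 2 0]. Elementwise product with the kernel and sum: 3·2 + 0·1.
Output[0,1]: The receptive field on the input at this output position is [0 3 0]. Elementwise product with the kernel and sum: 0·2 + 0·1.

6 0
-2 -4
6 -5
4 8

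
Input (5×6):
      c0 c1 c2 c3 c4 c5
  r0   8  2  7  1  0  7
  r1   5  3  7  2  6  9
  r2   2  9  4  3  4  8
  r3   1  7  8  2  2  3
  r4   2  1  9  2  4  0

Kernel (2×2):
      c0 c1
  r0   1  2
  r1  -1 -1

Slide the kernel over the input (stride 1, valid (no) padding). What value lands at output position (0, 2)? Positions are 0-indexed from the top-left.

The receptive field on the input at this output position is [7 1 / 7 2]. Elementwise product with the kernel and sum: 7·1 + 1·2 + 7·-1 + 2·-1.

0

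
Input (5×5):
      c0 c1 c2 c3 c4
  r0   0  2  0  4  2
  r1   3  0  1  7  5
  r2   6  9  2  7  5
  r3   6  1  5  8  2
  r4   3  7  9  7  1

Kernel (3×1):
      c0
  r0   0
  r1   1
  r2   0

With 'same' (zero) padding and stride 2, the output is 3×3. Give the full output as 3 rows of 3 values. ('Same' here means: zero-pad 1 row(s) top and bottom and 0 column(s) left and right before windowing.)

Output[0,0]: The receptive field on the zero-padded input at this output position is [0 / 0 / 3]. Elementwise product with the kernel and sum: 0·1.

0 0 2
6 2 5
3 9 1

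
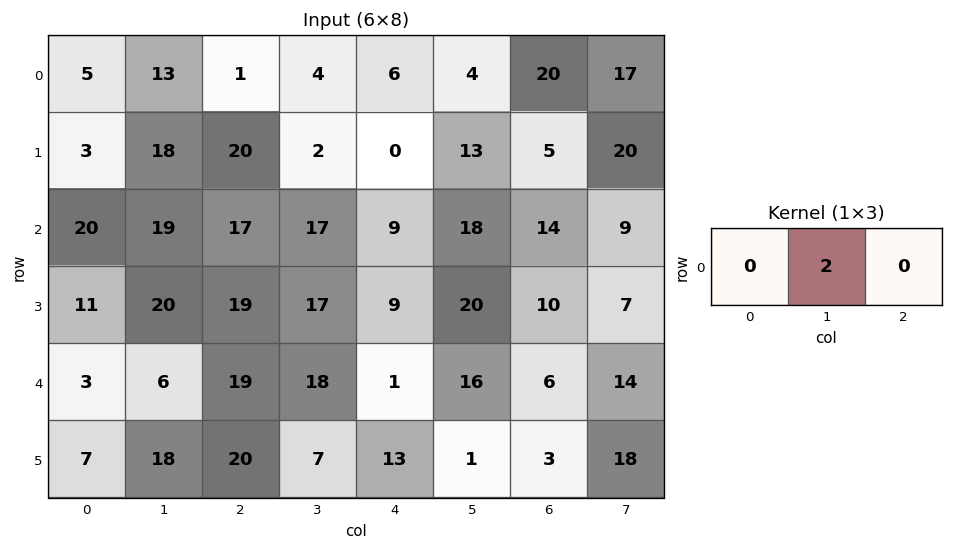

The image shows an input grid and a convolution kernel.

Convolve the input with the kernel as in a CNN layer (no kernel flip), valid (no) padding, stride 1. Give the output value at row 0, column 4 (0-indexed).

The receptive field on the input at this output position is [6 4 20]. Elementwise product with the kernel and sum: 4·2.

8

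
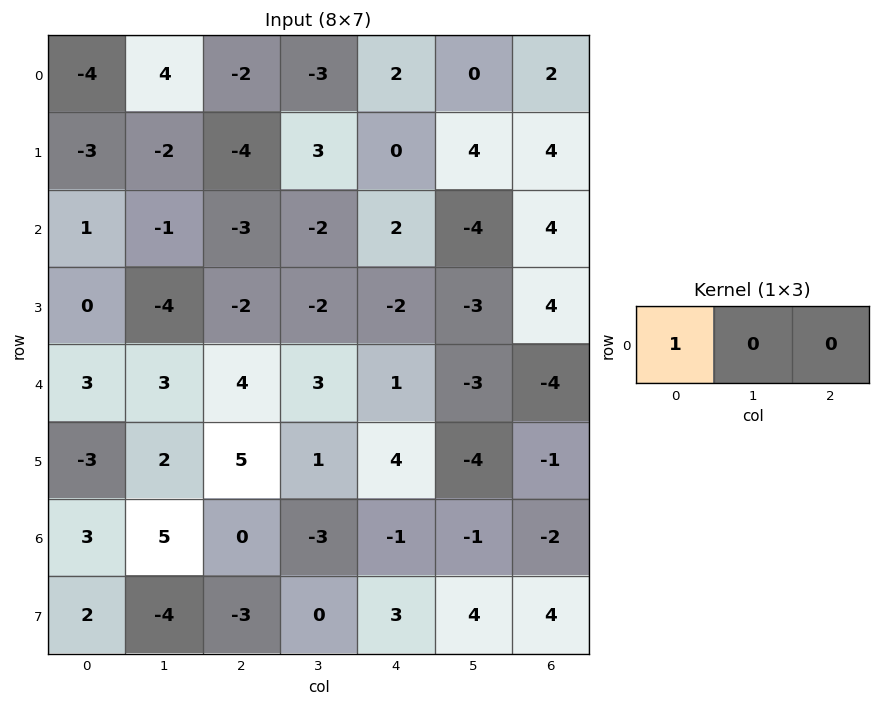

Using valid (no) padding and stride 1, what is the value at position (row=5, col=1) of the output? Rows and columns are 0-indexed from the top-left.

The receptive field on the input at this output position is [2 5 1]. Elementwise product with the kernel and sum: 2·1.

2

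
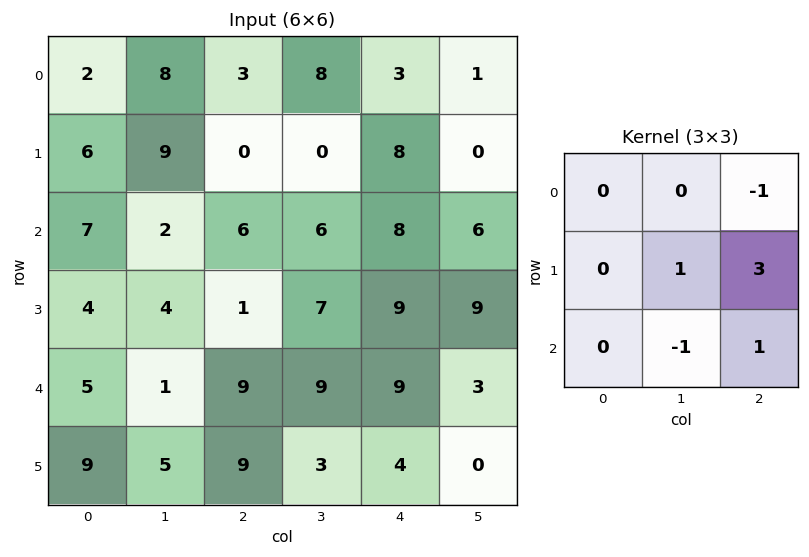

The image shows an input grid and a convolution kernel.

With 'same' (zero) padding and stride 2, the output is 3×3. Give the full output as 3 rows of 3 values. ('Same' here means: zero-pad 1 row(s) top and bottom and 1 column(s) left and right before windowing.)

29 27 -2
4 30 26
0 23 5

Output[0,0]: The receptive field on the zero-padded input at this output position is [0 0 0 / 0 2 8 / 0 6 9]. Elementwise product with the kernel and sum: 0·-1 + 2·1 + 8·3 + 6·-1 + 9·1.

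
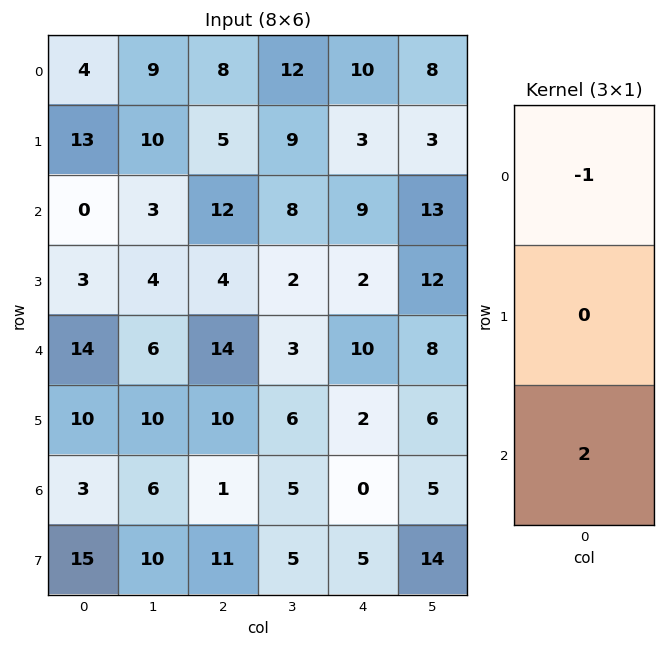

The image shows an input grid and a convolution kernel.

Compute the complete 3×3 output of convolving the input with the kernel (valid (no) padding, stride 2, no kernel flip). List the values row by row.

Output[0,0]: The receptive field on the input at this output position is [4 / 13 / 0]. Elementwise product with the kernel and sum: 4·-1 + 0·2.
Output[0,1]: The receptive field on the input at this output position is [8 / 5 / 12]. Elementwise product with the kernel and sum: 8·-1 + 12·2.

-4 16 8
28 16 11
-8 -12 -10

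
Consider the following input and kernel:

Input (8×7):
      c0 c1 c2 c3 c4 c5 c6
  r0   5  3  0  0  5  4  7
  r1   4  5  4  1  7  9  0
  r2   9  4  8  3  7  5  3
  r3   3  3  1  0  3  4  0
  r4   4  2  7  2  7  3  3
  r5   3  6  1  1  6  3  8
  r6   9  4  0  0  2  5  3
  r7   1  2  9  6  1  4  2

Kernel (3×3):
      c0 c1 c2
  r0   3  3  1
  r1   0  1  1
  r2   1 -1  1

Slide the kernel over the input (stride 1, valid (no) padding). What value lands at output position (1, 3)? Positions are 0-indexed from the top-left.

46

The receptive field on the input at this output position is [1 7 9 / 3 7 5 / 0 3 4]. Elementwise product with the kernel and sum: 1·3 + 7·3 + 9·1 + 7·1 + 5·1 + 0·1 + 3·-1 + 4·1.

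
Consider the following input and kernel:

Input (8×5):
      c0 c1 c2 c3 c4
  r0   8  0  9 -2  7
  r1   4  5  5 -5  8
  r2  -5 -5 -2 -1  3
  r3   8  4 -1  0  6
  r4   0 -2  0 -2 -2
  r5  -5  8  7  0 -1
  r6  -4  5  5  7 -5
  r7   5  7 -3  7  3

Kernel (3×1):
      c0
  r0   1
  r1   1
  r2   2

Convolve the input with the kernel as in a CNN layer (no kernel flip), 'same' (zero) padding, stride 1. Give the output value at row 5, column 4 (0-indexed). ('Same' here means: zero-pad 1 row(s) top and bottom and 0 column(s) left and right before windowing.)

-13

The receptive field on the zero-padded input at this output position is [-2 / -1 / -5]. Elementwise product with the kernel and sum: -2·1 + -1·1 + -5·2.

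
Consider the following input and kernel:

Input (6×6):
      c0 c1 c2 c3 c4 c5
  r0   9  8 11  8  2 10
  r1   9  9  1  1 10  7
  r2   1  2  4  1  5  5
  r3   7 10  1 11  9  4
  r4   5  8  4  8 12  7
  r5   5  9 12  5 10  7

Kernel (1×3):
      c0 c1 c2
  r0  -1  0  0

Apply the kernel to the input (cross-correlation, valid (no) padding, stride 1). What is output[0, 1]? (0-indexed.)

The receptive field on the input at this output position is [8 11 8]. Elementwise product with the kernel and sum: 8·-1.

-8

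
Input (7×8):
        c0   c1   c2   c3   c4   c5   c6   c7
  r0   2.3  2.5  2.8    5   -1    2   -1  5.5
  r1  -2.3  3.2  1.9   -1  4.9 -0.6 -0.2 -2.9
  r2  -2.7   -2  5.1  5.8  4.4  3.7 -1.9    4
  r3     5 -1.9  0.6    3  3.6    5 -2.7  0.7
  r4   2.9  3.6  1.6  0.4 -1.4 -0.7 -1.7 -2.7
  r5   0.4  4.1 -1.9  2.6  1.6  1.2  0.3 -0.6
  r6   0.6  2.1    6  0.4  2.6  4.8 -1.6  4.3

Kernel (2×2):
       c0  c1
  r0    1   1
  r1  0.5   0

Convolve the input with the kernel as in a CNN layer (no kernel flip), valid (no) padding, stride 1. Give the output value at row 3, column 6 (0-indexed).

The receptive field on the input at this output position is [-2.7 0.7 / -1.7 -2.7]. Elementwise product with the kernel and sum: -2.7·1 + 0.7·1 + -1.7·0.5.

-2.85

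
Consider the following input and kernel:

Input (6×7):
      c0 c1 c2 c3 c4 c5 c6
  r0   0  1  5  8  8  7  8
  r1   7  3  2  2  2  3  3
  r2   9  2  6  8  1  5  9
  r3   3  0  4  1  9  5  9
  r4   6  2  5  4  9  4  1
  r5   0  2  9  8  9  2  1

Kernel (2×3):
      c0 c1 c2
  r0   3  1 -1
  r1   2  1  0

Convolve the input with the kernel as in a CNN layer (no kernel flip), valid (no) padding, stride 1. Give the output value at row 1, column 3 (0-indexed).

22

The receptive field on the input at this output position is [2 2 3 / 8 1 5]. Elementwise product with the kernel and sum: 2·3 + 2·1 + 3·-1 + 8·2 + 1·1.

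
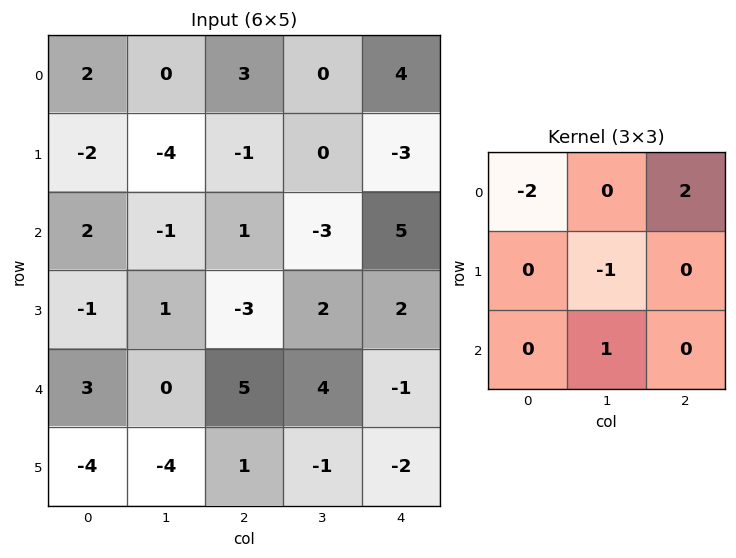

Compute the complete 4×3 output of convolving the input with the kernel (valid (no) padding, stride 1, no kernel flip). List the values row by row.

Output[0,0]: The receptive field on the input at this output position is [2 0 3 / -2 -4 -1 / 2 -1 1]. Elementwise product with the kernel and sum: 2·-2 + 3·2 + -4·-1 + -1·1.

5 2 -1
4 4 1
-3 4 10
-8 -2 5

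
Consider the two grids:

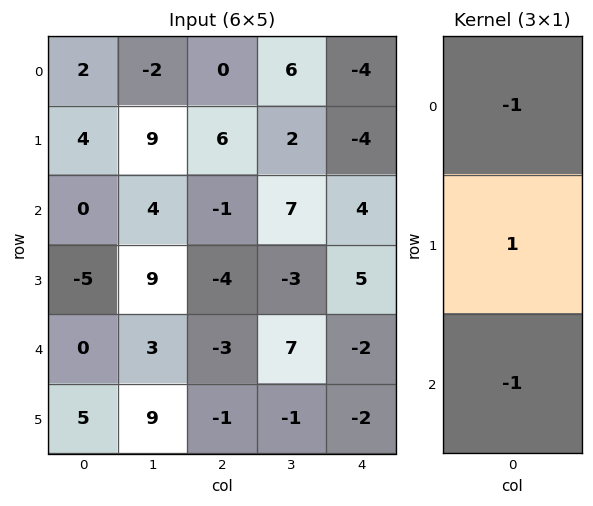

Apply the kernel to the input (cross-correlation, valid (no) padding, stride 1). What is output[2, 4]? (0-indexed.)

3

The receptive field on the input at this output position is [4 / 5 / -2]. Elementwise product with the kernel and sum: 4·-1 + 5·1 + -2·-1.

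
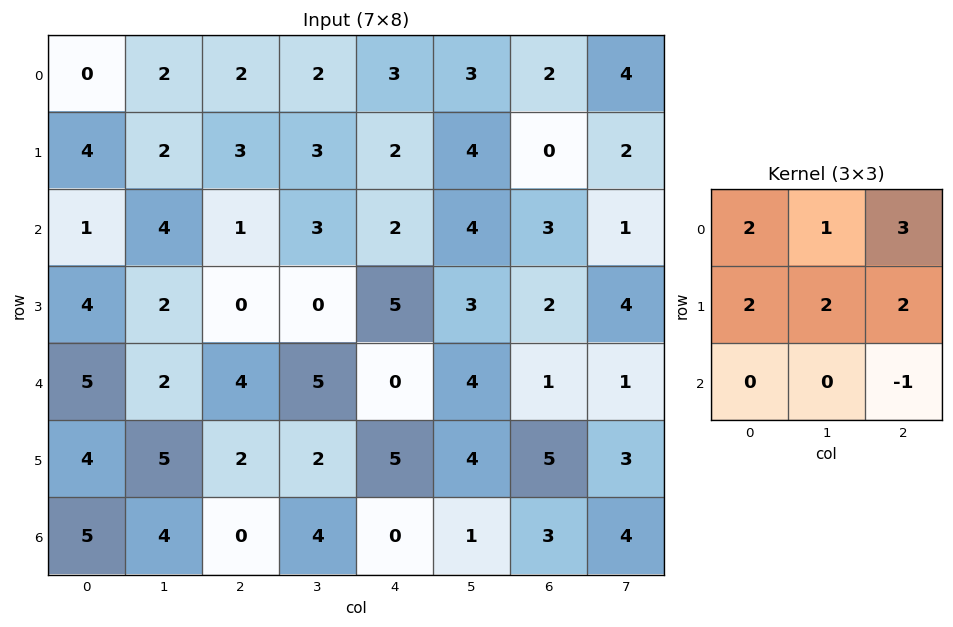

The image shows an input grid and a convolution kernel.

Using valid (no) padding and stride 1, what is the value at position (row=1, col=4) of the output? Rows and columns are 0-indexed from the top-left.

The receptive field on the input at this output position is [2 4 0 / 2 4 3 / 5 3 2]. Elementwise product with the kernel and sum: 2·2 + 4·1 + 0·3 + 2·2 + 4·2 + 3·2 + 2·-1.

24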